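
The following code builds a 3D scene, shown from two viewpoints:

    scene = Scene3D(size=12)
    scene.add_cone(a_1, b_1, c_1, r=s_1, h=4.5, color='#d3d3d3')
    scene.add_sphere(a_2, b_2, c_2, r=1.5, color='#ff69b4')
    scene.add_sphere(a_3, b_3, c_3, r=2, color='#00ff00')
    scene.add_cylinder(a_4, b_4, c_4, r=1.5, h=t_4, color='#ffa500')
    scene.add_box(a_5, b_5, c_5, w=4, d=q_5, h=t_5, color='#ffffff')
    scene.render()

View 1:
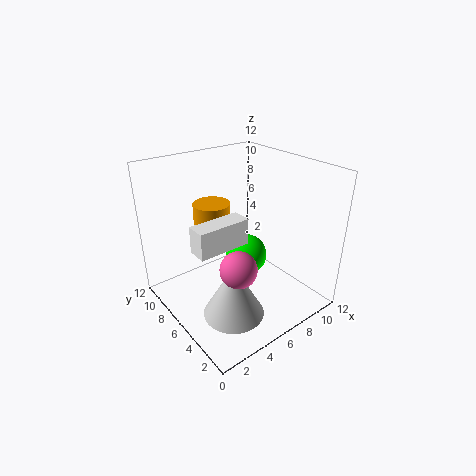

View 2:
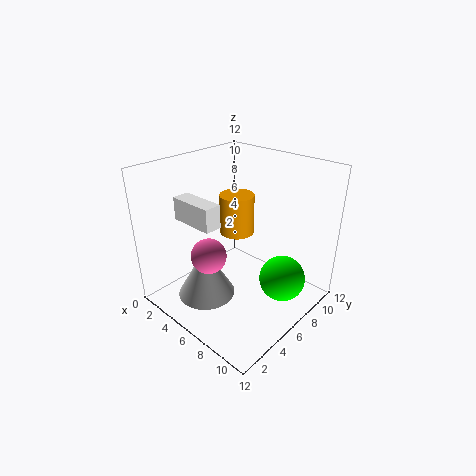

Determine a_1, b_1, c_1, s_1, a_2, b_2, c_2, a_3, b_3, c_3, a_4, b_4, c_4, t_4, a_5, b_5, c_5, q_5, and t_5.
a_1 = 4; b_1 = 4; c_1 = 0.5; s_1 = 2.5; a_2 = 4.5; b_2 = 4; c_2 = 4.5; a_3 = 9; b_3 = 8.5; c_3 = 2; a_4 = 4.5; b_4 = 7.5; c_4 = 5.5; t_4 = 3.5; a_5 = 1; b_5 = 3.5; c_5 = 7; q_5 = 1.5; t_5 = 2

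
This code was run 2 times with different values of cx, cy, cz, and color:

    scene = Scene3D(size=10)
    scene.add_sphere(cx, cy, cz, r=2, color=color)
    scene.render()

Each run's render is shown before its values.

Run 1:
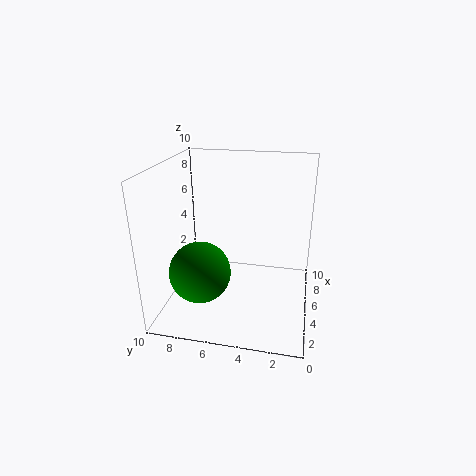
cx = 2.5, cy = 7, cz = 3.5, color = 'green'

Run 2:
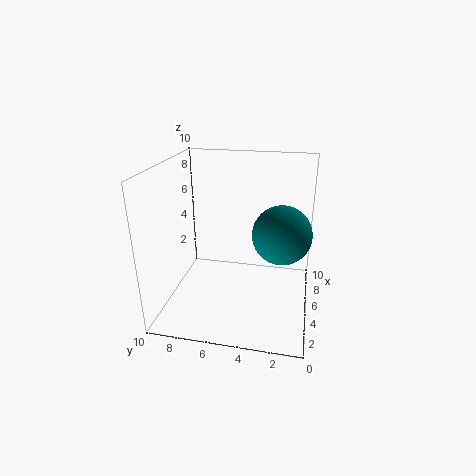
cx = 5, cy = 2, cz = 5.5, color = 'teal'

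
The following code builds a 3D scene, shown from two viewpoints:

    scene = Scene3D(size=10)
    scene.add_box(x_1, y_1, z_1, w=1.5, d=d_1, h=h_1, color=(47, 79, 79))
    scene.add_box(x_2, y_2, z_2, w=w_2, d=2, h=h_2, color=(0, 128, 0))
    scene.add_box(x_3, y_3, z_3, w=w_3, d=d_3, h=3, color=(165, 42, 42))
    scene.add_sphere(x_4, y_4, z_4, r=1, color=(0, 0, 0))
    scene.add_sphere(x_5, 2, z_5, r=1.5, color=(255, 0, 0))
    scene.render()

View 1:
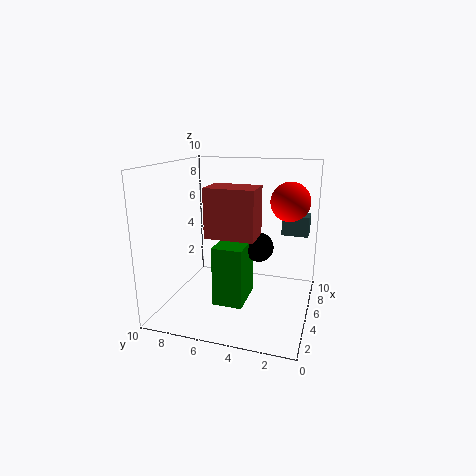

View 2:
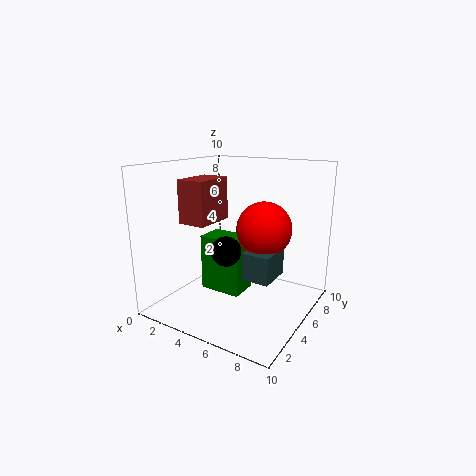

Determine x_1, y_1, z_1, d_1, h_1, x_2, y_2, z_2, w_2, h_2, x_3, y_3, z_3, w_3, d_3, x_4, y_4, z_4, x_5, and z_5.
x_1 = 8; y_1 = 0.5; z_1 = 4.5; d_1 = 2; h_1 = 1.5; x_2 = 2.5; y_2 = 4; z_2 = 1; w_2 = 3; h_2 = 4; x_3 = 1.5; y_3 = 3; z_3 = 6; w_3 = 2; d_3 = 3; x_4 = 5; y_4 = 3.5; z_4 = 4.5; x_5 = 8.5; z_5 = 7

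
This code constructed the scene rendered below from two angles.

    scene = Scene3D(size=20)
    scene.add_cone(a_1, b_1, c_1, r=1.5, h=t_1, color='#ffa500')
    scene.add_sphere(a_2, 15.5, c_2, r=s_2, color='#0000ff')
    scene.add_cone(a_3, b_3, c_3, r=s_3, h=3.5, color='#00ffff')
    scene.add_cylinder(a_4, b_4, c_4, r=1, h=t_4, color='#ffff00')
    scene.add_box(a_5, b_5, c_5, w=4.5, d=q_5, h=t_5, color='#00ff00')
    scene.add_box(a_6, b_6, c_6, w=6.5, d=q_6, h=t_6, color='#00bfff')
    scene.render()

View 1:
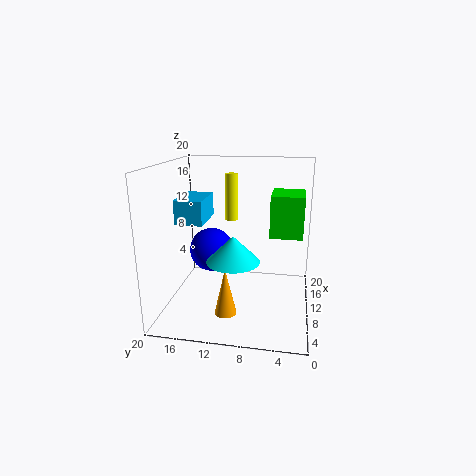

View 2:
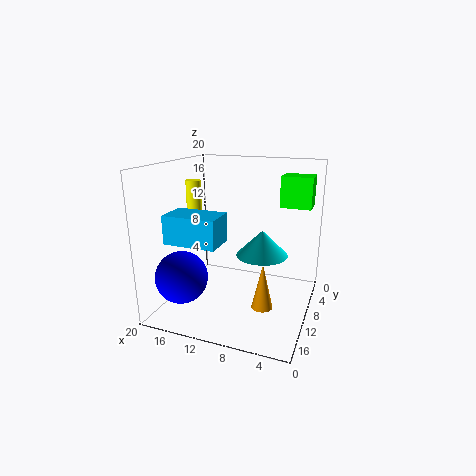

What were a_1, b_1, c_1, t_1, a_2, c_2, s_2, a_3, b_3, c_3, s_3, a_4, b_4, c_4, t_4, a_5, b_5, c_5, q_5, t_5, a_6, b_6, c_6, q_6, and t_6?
a_1 = 6
b_1 = 11
c_1 = 0.5
t_1 = 6.5
a_2 = 16
c_2 = 5.5
s_2 = 3.5
a_3 = 6.5
b_3 = 10
c_3 = 8
s_3 = 3.5
a_4 = 15.5
b_4 = 12
c_4 = 11
t_4 = 7
a_5 = 1
b_5 = 1.5
c_5 = 13.5
q_5 = 3.5
t_5 = 4.5
a_6 = 9.5
b_6 = 15
c_6 = 11.5
q_6 = 4
t_6 = 3.5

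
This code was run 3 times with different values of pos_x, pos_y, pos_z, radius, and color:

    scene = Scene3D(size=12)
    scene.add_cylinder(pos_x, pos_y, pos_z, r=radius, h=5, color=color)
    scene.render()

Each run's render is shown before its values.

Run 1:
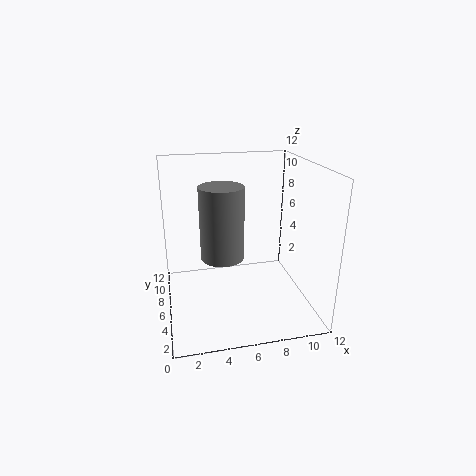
pos_x = 4
pos_y = 2
pos_z = 6.5
radius = 1.5
color = 'gray'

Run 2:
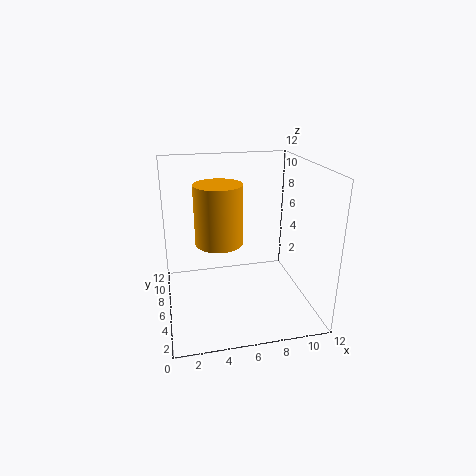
pos_x = 4.5
pos_y = 6.5
pos_z = 5.5
radius = 2
color = 'orange'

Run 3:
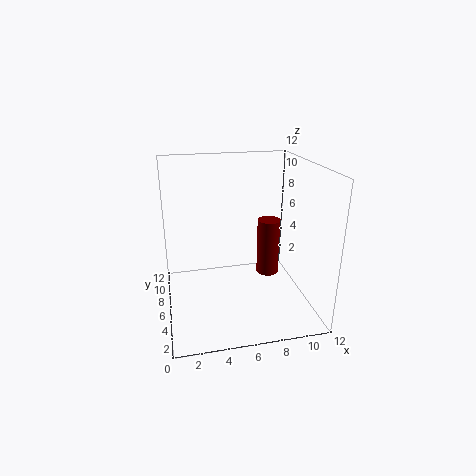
pos_x = 9
pos_y = 7
pos_z = 2
radius = 1
color = 'maroon'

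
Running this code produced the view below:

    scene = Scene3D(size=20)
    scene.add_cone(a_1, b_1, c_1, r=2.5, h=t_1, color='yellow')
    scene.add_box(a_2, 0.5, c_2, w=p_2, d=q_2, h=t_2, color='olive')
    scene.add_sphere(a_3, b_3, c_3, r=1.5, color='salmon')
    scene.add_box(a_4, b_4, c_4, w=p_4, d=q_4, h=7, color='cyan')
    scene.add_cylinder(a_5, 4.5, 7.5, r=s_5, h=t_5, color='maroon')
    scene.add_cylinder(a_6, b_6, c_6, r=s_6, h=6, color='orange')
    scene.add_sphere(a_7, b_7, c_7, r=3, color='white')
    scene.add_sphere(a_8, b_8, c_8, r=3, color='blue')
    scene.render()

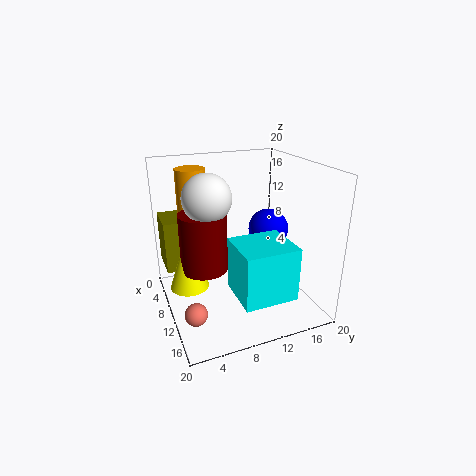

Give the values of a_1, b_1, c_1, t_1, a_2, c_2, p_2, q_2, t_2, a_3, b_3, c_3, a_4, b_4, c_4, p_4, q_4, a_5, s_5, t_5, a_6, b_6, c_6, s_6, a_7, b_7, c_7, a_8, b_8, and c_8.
a_1 = 11.5, b_1 = 2.5, c_1 = 5, t_1 = 7.5, a_2 = 1, c_2 = 4.5, p_2 = 5.5, q_2 = 3, t_2 = 7.5, a_3 = 14, b_3 = 2.5, c_3 = 2, a_4 = 12.5, b_4 = 7.5, c_4 = 4.5, p_4 = 6.5, q_4 = 7, a_5 = 12, s_5 = 3, t_5 = 7.5, a_6 = 7, b_6 = 4.5, c_6 = 13.5, s_6 = 2, a_7 = 12.5, b_7 = 5, c_7 = 17, a_8 = 7.5, b_8 = 16, c_8 = 9.5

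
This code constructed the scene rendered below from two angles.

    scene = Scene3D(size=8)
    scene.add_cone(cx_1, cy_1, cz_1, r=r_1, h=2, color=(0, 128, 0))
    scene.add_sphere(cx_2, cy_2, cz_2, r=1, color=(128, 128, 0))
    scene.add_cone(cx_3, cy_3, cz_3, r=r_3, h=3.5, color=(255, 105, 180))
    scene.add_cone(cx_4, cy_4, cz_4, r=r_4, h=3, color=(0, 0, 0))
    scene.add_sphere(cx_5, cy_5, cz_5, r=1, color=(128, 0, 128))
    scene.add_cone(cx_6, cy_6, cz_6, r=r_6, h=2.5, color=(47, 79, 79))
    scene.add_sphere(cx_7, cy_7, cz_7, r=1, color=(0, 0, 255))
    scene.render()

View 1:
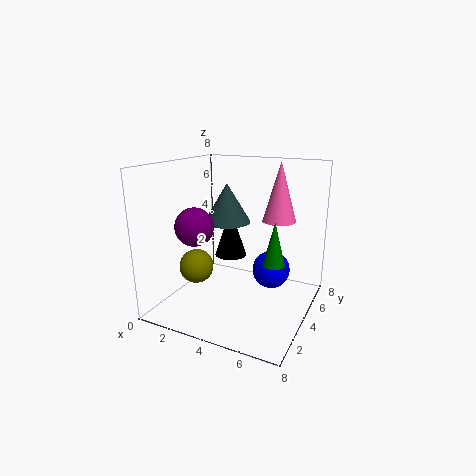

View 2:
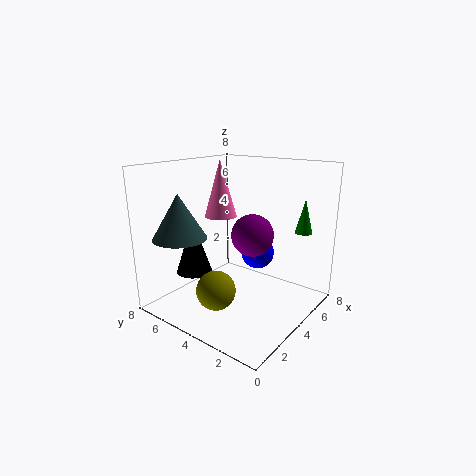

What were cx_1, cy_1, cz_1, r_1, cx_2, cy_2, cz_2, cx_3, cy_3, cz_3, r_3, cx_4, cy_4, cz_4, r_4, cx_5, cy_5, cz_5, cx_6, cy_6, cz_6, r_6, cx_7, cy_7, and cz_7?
cx_1 = 7, cy_1 = 1.5, cz_1 = 4, r_1 = 0.5, cx_2 = 1.5, cy_2 = 3.5, cz_2 = 2, cx_3 = 5.5, cy_3 = 6.5, cz_3 = 4.5, r_3 = 1, cx_4 = 2.5, cy_4 = 6, cz_4 = 2, r_4 = 1, cx_5 = 2.5, cy_5 = 2, cz_5 = 5, cx_6 = 2, cy_6 = 6.5, cz_6 = 4, r_6 = 1.5, cx_7 = 6, cy_7 = 4, cz_7 = 2.5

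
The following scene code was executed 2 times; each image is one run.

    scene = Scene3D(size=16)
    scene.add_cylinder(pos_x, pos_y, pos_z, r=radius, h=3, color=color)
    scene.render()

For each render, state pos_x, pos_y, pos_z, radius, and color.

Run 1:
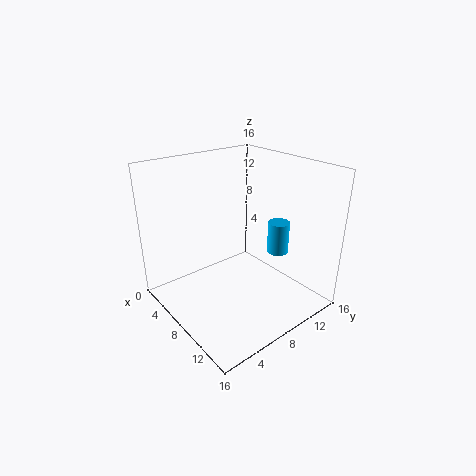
pos_x = 14, pos_y = 8, pos_z = 9, radius = 1, color = 'deepskyblue'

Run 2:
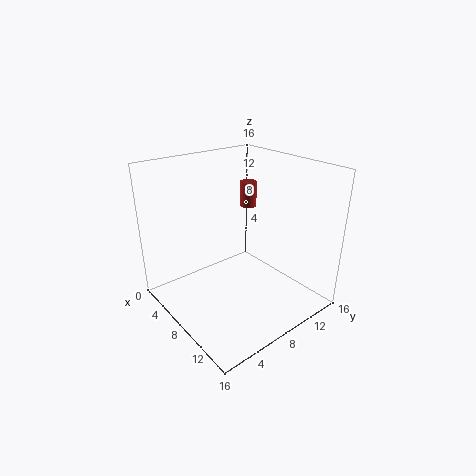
pos_x = 5, pos_y = 12, pos_z = 10, radius = 1, color = 'brown'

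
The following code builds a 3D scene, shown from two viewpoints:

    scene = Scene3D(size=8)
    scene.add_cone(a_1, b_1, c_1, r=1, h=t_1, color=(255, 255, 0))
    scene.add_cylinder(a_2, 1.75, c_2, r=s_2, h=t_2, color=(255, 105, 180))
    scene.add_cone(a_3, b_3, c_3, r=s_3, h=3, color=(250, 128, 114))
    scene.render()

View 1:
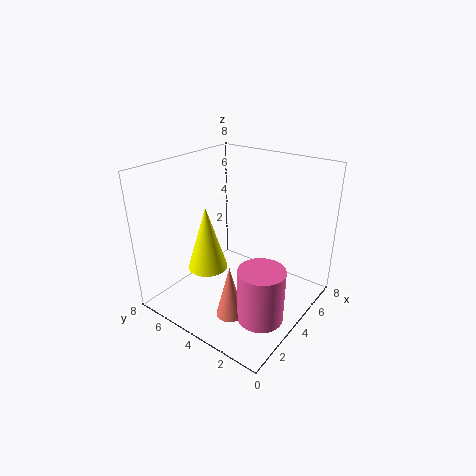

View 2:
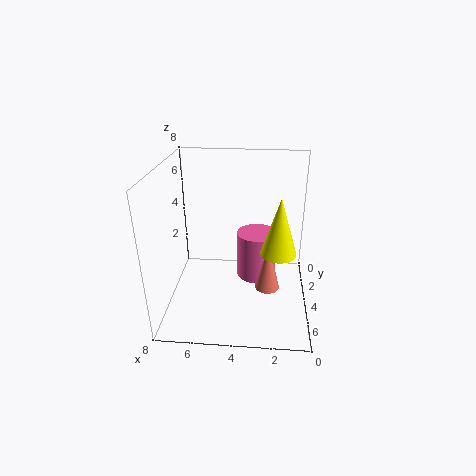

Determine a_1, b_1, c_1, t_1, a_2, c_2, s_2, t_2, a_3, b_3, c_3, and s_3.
a_1 = 1.75; b_1 = 4.25; c_1 = 3.25; t_1 = 3.25; a_2 = 3; c_2 = 0.25; s_2 = 1.25; t_2 = 3; a_3 = 2.25; b_3 = 3.25; c_3 = 0.25; s_3 = 0.75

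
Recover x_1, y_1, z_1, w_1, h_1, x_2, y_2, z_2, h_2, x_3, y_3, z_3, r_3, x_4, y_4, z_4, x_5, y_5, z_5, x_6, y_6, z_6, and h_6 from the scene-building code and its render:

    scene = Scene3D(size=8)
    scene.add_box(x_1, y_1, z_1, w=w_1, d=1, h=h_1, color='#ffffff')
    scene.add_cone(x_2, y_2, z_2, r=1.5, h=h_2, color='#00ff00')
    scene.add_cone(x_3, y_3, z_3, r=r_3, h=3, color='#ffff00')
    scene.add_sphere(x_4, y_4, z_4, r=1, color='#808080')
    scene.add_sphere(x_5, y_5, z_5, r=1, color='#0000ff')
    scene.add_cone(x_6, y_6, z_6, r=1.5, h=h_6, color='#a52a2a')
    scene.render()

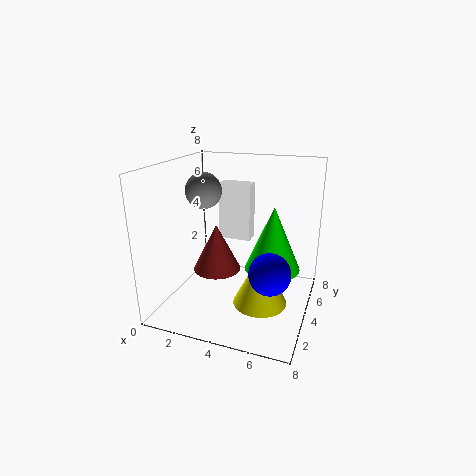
x_1 = 2
y_1 = 6
z_1 = 3
w_1 = 2
h_1 = 3.5
x_2 = 6
y_2 = 4
z_2 = 2.5
h_2 = 3.5
x_3 = 5.5
y_3 = 3.5
z_3 = 0.5
r_3 = 1.5
x_4 = 2
y_4 = 4
z_4 = 6.5
x_5 = 6.5
y_5 = 1.5
z_5 = 3.5
x_6 = 2
y_6 = 5.5
z_6 = 1
h_6 = 3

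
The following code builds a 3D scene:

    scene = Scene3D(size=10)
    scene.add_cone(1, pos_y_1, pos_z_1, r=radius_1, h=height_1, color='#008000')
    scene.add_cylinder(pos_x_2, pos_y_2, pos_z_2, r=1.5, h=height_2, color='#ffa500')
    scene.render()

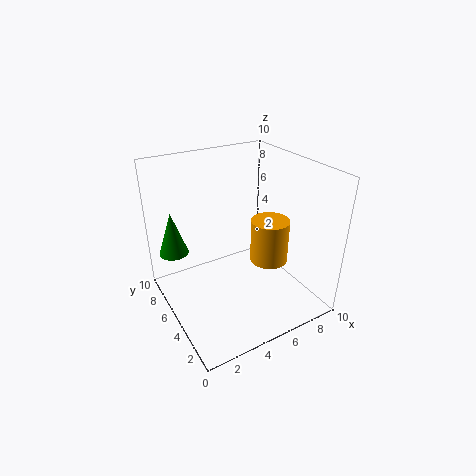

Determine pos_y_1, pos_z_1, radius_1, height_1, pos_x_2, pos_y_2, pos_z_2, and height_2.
pos_y_1 = 7; pos_z_1 = 4; radius_1 = 1; height_1 = 3; pos_x_2 = 8.5; pos_y_2 = 6; pos_z_2 = 1.5; height_2 = 3.5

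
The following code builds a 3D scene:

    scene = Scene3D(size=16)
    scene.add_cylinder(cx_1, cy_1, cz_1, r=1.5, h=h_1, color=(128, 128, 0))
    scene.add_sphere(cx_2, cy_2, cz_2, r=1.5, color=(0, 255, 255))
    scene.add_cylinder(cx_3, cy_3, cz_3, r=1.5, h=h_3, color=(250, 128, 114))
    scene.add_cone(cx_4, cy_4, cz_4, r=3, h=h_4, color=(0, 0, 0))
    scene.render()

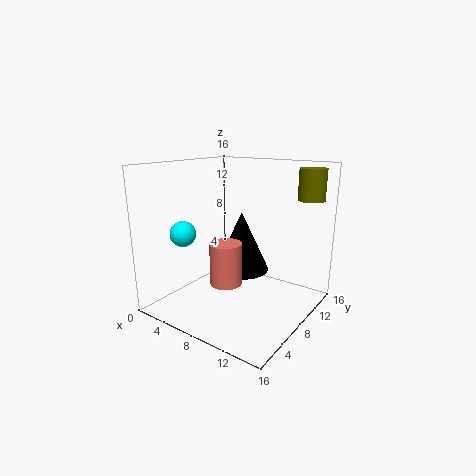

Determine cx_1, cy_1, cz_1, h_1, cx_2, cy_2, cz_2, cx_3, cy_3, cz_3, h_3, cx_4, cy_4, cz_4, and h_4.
cx_1 = 14
cy_1 = 13.5
cz_1 = 12
h_1 = 3.5
cx_2 = 2
cy_2 = 5.5
cz_2 = 8
cx_3 = 10.5
cy_3 = 2.5
cz_3 = 5.5
h_3 = 4
cx_4 = 8.5
cy_4 = 8
cz_4 = 4.5
h_4 = 6.5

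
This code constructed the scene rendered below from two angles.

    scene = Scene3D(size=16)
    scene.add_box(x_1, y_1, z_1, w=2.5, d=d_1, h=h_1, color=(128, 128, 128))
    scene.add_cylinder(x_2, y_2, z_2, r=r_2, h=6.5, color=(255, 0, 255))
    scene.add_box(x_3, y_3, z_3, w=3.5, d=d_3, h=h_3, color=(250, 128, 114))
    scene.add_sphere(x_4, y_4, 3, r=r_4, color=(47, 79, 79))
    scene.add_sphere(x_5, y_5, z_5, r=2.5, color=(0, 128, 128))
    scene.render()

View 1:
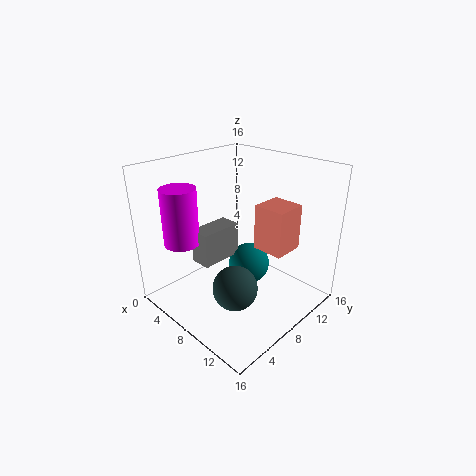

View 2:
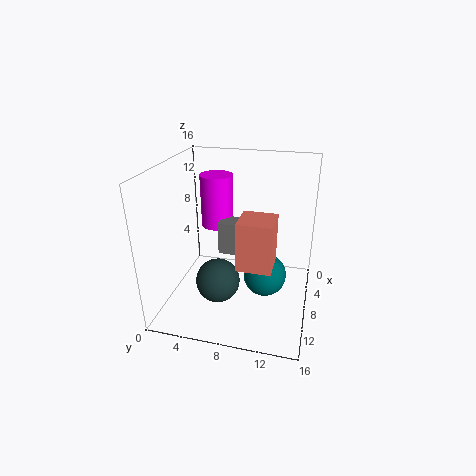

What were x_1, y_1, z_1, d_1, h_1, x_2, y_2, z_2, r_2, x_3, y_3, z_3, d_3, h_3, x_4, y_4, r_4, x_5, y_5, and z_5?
x_1 = 3.5
y_1 = 5
z_1 = 4.5
d_1 = 5
h_1 = 4
x_2 = 3
y_2 = 4
z_2 = 7
r_2 = 2
x_3 = 9.5
y_3 = 9
z_3 = 7
d_3 = 3.5
h_3 = 5
x_4 = 9.5
y_4 = 6
r_4 = 2.5
x_5 = 7
y_5 = 11
z_5 = 3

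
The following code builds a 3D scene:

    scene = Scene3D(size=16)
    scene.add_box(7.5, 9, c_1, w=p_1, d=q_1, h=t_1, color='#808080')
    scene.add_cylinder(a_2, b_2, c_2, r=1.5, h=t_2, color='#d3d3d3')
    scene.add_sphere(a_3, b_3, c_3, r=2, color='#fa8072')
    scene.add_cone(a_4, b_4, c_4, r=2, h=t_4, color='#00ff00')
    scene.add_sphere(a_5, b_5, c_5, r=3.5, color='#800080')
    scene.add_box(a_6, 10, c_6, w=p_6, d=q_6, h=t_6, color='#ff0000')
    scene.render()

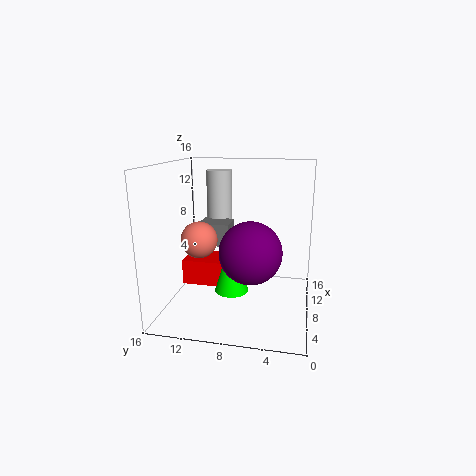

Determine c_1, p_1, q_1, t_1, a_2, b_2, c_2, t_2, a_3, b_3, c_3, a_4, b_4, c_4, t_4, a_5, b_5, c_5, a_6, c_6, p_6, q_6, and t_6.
c_1 = 7, p_1 = 3, q_1 = 3.5, t_1 = 2.5, a_2 = 11.5, b_2 = 11, c_2 = 7.5, t_2 = 7.5, a_3 = 6.5, b_3 = 12, c_3 = 8, a_4 = 9, b_4 = 9, c_4 = 1, t_4 = 7, a_5 = 7.5, b_5 = 6.5, c_5 = 6.5, a_6 = 8.5, c_6 = 1.5, p_6 = 4, q_6 = 5, t_6 = 3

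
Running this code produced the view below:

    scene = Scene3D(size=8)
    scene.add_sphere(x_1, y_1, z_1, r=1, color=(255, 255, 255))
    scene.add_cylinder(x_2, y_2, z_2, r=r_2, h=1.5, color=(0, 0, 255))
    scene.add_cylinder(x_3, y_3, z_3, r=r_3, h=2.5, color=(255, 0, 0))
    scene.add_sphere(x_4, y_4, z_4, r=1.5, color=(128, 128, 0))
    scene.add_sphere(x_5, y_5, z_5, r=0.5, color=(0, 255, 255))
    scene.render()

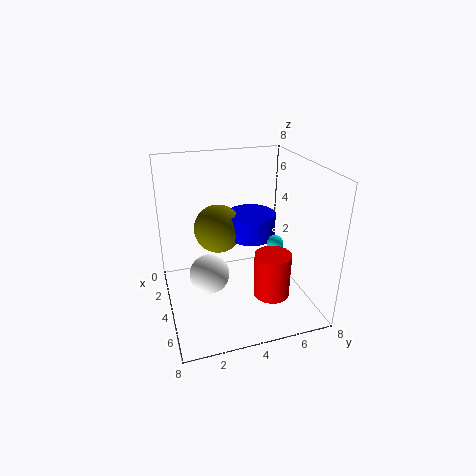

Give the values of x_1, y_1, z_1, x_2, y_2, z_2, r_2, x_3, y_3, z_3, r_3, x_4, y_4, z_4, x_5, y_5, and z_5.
x_1 = 5.5, y_1 = 2, z_1 = 3, x_2 = 2, y_2 = 5.5, z_2 = 3, r_2 = 1.5, x_3 = 5.5, y_3 = 5.5, z_3 = 1, r_3 = 1, x_4 = 1.5, y_4 = 3.5, z_4 = 3.5, x_5 = 3.5, y_5 = 6.5, z_5 = 3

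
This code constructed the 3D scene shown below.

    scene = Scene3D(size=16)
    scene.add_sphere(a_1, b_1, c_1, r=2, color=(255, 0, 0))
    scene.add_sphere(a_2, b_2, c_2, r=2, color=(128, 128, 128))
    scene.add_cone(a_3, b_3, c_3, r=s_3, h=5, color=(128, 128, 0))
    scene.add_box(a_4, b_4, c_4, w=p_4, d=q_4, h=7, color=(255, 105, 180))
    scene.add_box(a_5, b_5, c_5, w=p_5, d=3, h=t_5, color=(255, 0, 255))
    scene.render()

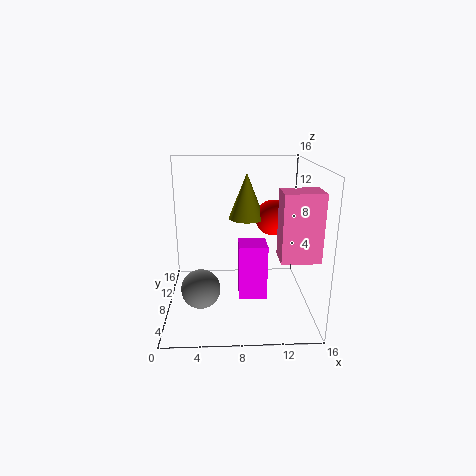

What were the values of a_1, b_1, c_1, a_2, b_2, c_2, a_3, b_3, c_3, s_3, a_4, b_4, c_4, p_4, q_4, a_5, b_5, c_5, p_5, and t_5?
a_1 = 12
b_1 = 9
c_1 = 10
a_2 = 4
b_2 = 4
c_2 = 4
a_3 = 9
b_3 = 9
c_3 = 10
s_3 = 2
a_4 = 12
b_4 = 3
c_4 = 7
p_4 = 4
q_4 = 3
a_5 = 8
b_5 = 5
c_5 = 2
p_5 = 3
t_5 = 6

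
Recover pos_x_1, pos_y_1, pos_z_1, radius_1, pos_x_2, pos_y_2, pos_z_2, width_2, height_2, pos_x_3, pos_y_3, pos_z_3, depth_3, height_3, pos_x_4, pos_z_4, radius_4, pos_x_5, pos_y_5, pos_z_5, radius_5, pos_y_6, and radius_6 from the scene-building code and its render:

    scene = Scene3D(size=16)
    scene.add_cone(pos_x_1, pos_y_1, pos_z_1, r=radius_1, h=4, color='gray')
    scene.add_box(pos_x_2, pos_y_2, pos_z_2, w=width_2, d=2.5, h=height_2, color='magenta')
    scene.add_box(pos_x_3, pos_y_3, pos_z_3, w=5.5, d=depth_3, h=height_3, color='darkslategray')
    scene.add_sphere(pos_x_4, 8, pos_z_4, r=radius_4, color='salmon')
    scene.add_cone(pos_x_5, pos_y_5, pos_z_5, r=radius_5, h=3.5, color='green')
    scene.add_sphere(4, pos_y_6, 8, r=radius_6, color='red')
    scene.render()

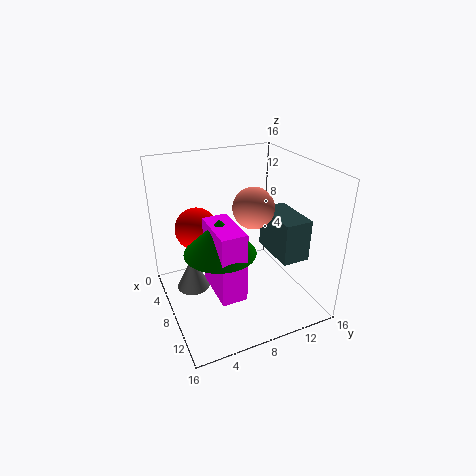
pos_x_1 = 4.5
pos_y_1 = 3.5
pos_z_1 = 0.5
radius_1 = 2
pos_x_2 = 9.5
pos_y_2 = 3.5
pos_z_2 = 5
width_2 = 5
height_2 = 7
pos_x_3 = 7.5
pos_y_3 = 11
pos_z_3 = 6.5
depth_3 = 3
height_3 = 4.5
pos_x_4 = 11.5
pos_z_4 = 13
radius_4 = 2
pos_x_5 = 11.5
pos_y_5 = 4.5
pos_z_5 = 9
radius_5 = 3.5
pos_y_6 = 4.5
radius_6 = 2.5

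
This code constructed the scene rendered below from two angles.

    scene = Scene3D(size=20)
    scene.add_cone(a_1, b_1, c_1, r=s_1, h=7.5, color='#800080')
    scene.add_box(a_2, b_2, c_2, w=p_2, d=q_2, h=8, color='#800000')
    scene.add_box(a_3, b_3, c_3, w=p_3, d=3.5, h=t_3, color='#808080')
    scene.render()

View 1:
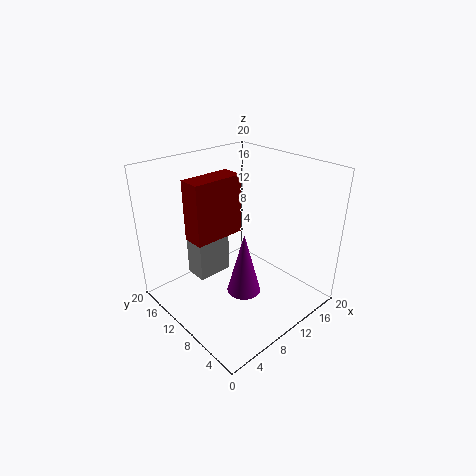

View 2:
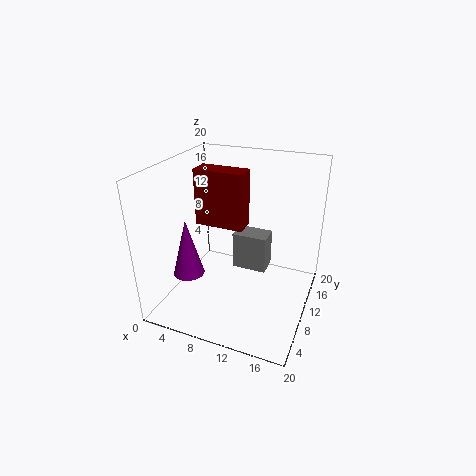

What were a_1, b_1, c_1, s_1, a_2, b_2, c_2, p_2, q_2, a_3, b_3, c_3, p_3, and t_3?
a_1 = 5.5
b_1 = 4
c_1 = 7
s_1 = 2
a_2 = 3.5
b_2 = 10
c_2 = 11
p_2 = 7
q_2 = 3
a_3 = 7
b_3 = 15
c_3 = 1.5
p_3 = 5.5
t_3 = 6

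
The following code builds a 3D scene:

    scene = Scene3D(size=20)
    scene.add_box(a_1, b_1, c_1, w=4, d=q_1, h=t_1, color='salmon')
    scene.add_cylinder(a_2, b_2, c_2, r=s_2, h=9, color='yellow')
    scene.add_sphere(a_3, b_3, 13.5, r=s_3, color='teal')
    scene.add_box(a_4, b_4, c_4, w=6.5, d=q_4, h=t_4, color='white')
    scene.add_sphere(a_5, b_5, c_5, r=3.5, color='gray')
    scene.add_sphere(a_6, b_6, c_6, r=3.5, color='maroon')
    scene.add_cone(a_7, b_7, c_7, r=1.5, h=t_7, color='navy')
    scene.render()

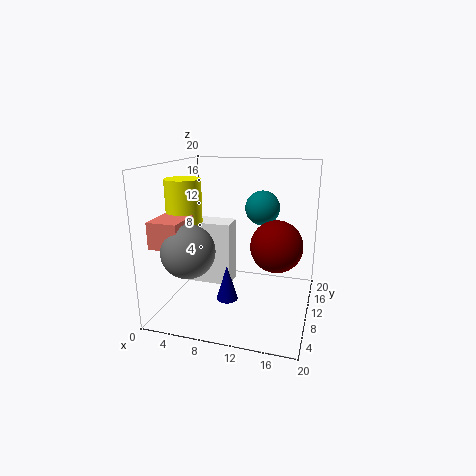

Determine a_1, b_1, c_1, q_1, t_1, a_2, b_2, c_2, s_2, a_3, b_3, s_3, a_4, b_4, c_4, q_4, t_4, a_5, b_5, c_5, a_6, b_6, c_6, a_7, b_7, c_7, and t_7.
a_1 = 0.5, b_1 = 2.5, c_1 = 10, q_1 = 6, t_1 = 3.5, a_2 = 2.5, b_2 = 9, c_2 = 9, s_2 = 2.5, a_3 = 12.5, b_3 = 14, s_3 = 2.5, a_4 = 2.5, b_4 = 9, c_4 = 3, q_4 = 3.5, t_4 = 9, a_5 = 5, b_5 = 4.5, c_5 = 9.5, a_6 = 15.5, b_6 = 9.5, c_6 = 9.5, a_7 = 9, b_7 = 8, c_7 = 1.5, t_7 = 5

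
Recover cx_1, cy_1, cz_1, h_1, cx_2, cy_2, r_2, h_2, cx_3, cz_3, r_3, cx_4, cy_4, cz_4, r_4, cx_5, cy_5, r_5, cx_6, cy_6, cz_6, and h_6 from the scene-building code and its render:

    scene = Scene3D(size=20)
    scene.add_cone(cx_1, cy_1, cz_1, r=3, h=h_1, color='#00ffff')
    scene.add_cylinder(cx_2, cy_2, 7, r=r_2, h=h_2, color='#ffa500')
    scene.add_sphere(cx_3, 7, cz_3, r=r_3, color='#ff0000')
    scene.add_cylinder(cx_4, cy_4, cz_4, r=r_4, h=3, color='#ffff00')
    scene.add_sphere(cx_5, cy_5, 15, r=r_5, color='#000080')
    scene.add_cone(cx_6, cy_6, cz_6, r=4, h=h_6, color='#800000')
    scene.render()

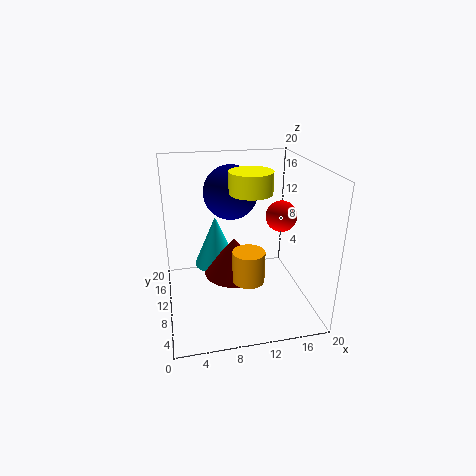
cx_1 = 7; cy_1 = 11; cz_1 = 6; h_1 = 7; cx_2 = 10; cy_2 = 4; r_2 = 2; h_2 = 4; cx_3 = 15; cz_3 = 14; r_3 = 2; cx_4 = 12; cy_4 = 11; cz_4 = 16; r_4 = 3; cx_5 = 10; cy_5 = 15; r_5 = 4; cx_6 = 9; cy_6 = 8; cz_6 = 6; h_6 = 5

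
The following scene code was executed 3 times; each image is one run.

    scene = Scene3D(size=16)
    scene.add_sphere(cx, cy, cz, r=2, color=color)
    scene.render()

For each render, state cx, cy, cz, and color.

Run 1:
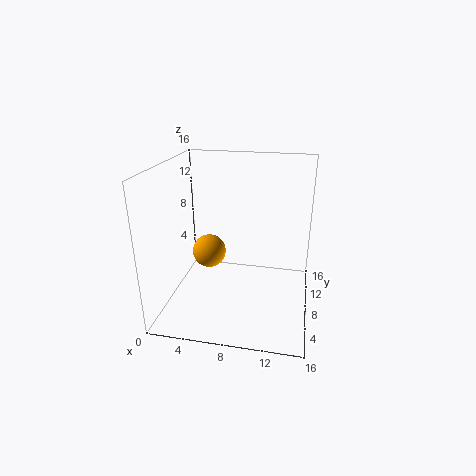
cx = 4; cy = 10; cz = 5; color = 'orange'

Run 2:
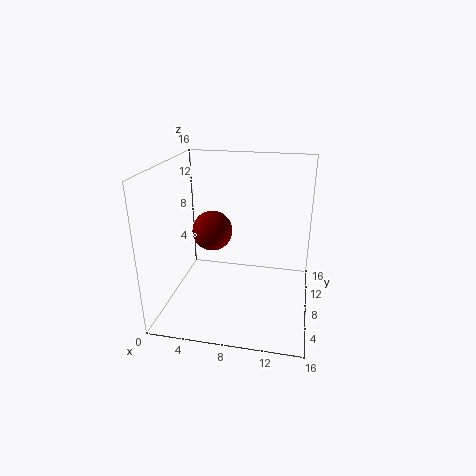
cx = 6; cy = 5; cz = 10; color = 'maroon'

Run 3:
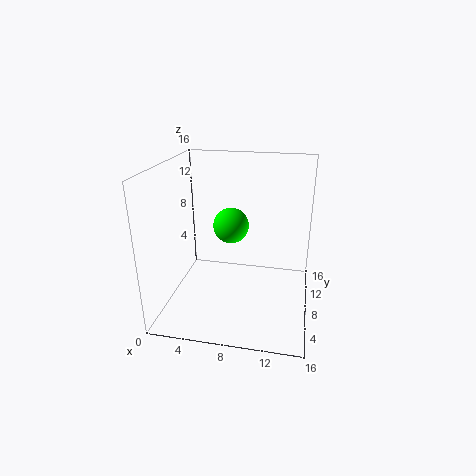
cx = 7; cy = 9; cz = 9; color = 'lime'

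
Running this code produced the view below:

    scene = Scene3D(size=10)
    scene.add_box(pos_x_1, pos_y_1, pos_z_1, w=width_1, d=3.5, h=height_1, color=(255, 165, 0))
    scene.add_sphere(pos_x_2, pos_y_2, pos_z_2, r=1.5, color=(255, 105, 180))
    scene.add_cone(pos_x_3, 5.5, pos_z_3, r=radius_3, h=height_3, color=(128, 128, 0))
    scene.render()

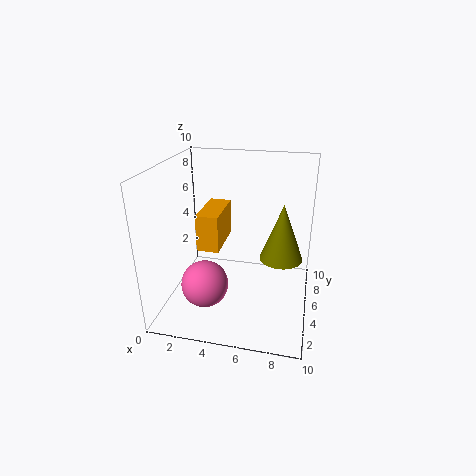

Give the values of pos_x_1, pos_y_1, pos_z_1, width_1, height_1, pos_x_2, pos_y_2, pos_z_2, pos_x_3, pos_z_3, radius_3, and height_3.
pos_x_1 = 2.5
pos_y_1 = 3.5
pos_z_1 = 4.5
width_1 = 1.5
height_1 = 2.5
pos_x_2 = 3.5
pos_y_2 = 2
pos_z_2 = 3
pos_x_3 = 8
pos_z_3 = 3.5
radius_3 = 1.5
height_3 = 4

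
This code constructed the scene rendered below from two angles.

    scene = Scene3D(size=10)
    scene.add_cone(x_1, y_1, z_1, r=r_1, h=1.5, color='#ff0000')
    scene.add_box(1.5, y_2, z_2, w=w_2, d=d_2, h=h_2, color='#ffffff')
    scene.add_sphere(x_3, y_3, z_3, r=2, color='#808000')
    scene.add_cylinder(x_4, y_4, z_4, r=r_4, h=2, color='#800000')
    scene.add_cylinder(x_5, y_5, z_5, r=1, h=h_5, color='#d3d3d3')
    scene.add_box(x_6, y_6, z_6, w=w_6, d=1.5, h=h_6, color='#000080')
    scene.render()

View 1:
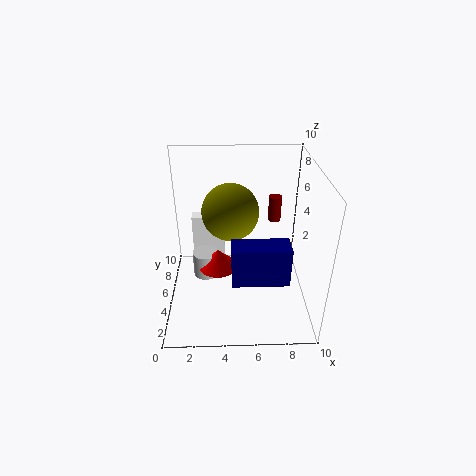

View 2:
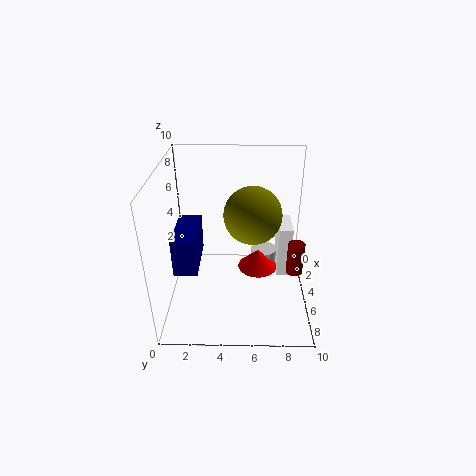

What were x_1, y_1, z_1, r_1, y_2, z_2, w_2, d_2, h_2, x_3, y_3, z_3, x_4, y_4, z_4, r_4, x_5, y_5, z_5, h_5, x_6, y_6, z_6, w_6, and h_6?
x_1 = 3.5, y_1 = 6.5, z_1 = 1.5, r_1 = 1.5, y_2 = 8, z_2 = 1, w_2 = 2.5, d_2 = 1, h_2 = 4, x_3 = 4.5, y_3 = 6, z_3 = 6.5, x_4 = 8, y_4 = 8.5, z_4 = 4.5, r_4 = 0.5, x_5 = 2.5, y_5 = 7, z_5 = 0.5, h_5 = 2, x_6 = 4.5, y_6 = 1, z_6 = 4, w_6 = 3.5, h_6 = 2.5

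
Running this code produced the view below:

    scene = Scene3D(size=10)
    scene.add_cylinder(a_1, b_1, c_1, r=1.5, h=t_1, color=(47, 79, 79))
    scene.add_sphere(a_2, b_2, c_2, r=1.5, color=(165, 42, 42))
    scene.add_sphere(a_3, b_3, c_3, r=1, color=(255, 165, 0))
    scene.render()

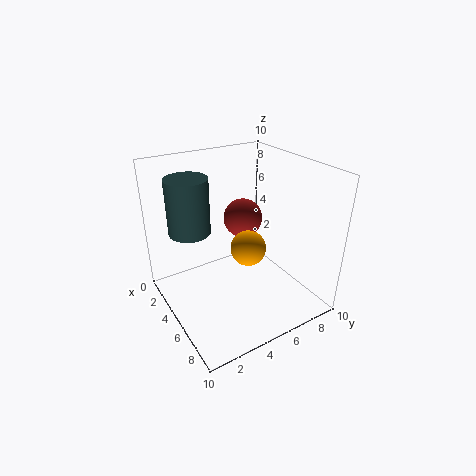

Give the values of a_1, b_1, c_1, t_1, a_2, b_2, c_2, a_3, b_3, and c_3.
a_1 = 2.5; b_1 = 2.5; c_1 = 5; t_1 = 4; a_2 = 2.5; b_2 = 7; c_2 = 5; a_3 = 8.5; b_3 = 3.5; c_3 = 6.5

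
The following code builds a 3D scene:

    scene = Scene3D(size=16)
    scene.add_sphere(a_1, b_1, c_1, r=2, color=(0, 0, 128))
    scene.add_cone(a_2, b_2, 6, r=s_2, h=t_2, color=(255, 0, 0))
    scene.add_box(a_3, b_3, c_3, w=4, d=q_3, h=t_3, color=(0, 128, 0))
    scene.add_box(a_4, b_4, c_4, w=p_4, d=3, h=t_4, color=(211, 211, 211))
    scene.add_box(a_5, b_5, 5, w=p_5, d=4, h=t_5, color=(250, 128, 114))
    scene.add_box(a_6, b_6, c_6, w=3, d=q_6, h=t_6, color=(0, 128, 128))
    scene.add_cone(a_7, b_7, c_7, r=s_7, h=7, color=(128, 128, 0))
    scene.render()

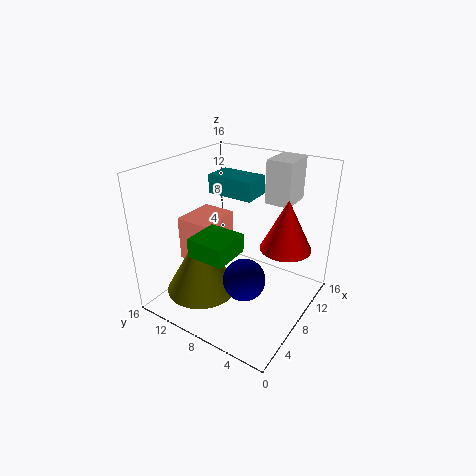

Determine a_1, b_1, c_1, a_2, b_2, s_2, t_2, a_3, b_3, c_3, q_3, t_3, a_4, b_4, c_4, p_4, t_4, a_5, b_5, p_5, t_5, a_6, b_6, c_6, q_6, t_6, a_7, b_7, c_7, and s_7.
a_1 = 3, b_1 = 4, c_1 = 7, a_2 = 12, b_2 = 4, s_2 = 3, t_2 = 6, a_3 = 2, b_3 = 6, c_3 = 8, q_3 = 4, t_3 = 2, a_4 = 12, b_4 = 4, c_4 = 11, p_4 = 4, t_4 = 5, a_5 = 5, b_5 = 10, p_5 = 5, t_5 = 5, a_6 = 7, b_6 = 6, c_6 = 13, q_6 = 5, t_6 = 2, a_7 = 5, b_7 = 11, c_7 = 2, s_7 = 4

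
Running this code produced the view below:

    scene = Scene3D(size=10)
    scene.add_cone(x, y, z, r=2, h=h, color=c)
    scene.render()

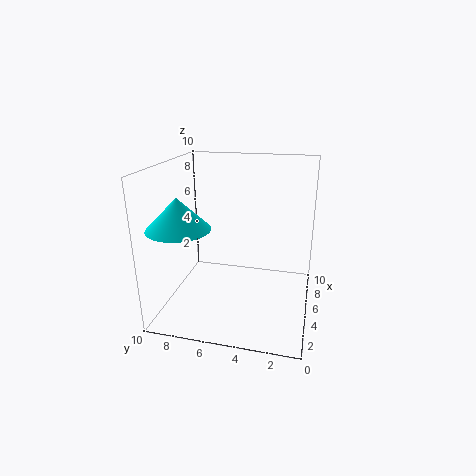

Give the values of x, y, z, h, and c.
x = 2
y = 8
z = 6.5
h = 2
c = 'cyan'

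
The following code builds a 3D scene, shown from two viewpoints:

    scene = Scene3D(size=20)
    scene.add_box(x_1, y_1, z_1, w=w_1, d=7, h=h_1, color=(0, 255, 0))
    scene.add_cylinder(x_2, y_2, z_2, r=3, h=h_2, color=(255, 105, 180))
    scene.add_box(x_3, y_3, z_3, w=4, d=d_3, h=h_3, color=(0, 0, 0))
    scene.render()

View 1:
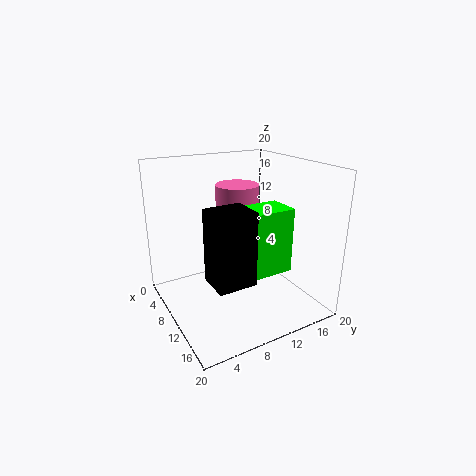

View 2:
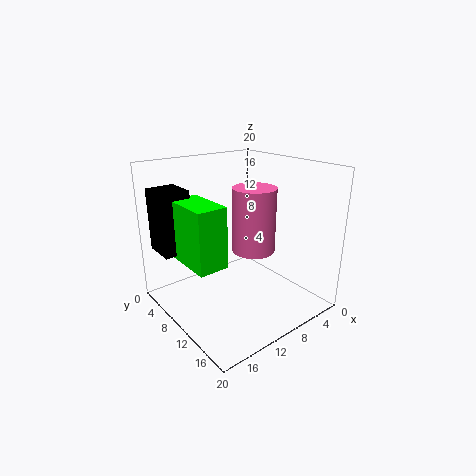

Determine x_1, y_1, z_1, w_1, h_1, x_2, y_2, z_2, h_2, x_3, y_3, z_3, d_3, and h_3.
x_1 = 14, y_1 = 6, z_1 = 8, w_1 = 4, h_1 = 8, x_2 = 8, y_2 = 11, z_2 = 8, h_2 = 9, x_3 = 15.5, y_3 = 2.5, z_3 = 8.5, d_3 = 4.5, h_3 = 8.5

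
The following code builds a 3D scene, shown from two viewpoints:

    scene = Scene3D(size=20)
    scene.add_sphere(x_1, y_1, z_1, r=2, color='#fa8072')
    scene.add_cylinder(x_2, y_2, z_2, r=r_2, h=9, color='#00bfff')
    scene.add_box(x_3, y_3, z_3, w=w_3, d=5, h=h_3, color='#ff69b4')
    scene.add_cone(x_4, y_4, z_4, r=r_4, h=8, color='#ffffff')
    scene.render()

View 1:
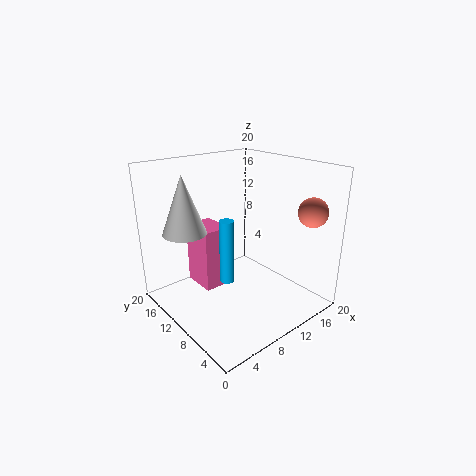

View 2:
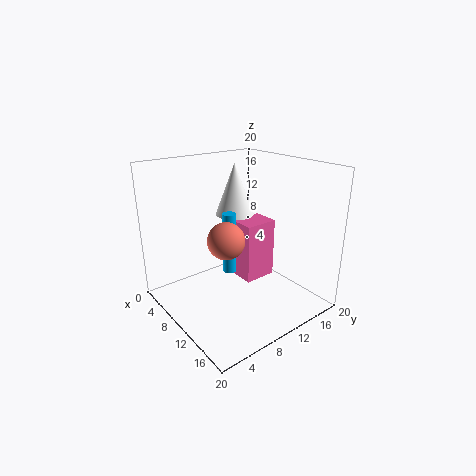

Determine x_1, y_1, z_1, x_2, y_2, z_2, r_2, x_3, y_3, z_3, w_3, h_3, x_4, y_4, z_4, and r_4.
x_1 = 17; y_1 = 3; z_1 = 14; x_2 = 8; y_2 = 10; z_2 = 4; r_2 = 1; x_3 = 6; y_3 = 12; z_3 = 2; w_3 = 4; h_3 = 9; x_4 = 4; y_4 = 14; z_4 = 11; r_4 = 3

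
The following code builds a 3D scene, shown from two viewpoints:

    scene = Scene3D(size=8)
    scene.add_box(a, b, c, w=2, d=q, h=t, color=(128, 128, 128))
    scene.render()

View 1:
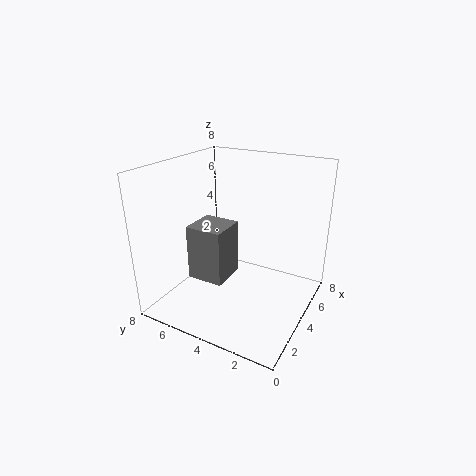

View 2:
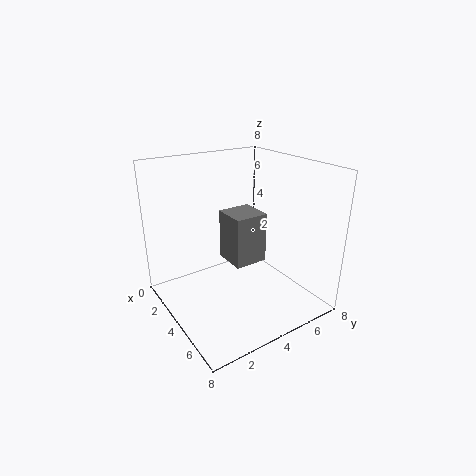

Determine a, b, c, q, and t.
a = 2
b = 4
c = 2
q = 2
t = 3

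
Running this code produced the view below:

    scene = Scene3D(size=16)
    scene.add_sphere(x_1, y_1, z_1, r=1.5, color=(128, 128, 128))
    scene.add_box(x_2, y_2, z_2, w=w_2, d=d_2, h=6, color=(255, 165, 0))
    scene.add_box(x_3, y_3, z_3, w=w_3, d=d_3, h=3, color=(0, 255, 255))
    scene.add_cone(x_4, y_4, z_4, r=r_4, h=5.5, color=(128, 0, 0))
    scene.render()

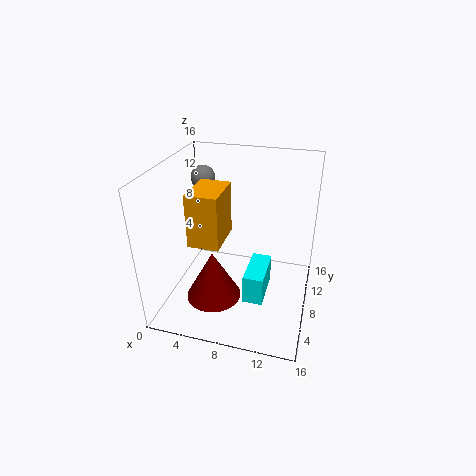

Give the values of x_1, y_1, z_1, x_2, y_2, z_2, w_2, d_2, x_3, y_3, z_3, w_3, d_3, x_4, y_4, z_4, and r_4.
x_1 = 2, y_1 = 13.5, z_1 = 12.5, x_2 = 3, y_2 = 5.5, z_2 = 7.5, w_2 = 3.5, d_2 = 5, x_3 = 10, y_3 = 2.5, z_3 = 4, w_3 = 2, d_3 = 4.5, x_4 = 6, y_4 = 5, z_4 = 2, r_4 = 3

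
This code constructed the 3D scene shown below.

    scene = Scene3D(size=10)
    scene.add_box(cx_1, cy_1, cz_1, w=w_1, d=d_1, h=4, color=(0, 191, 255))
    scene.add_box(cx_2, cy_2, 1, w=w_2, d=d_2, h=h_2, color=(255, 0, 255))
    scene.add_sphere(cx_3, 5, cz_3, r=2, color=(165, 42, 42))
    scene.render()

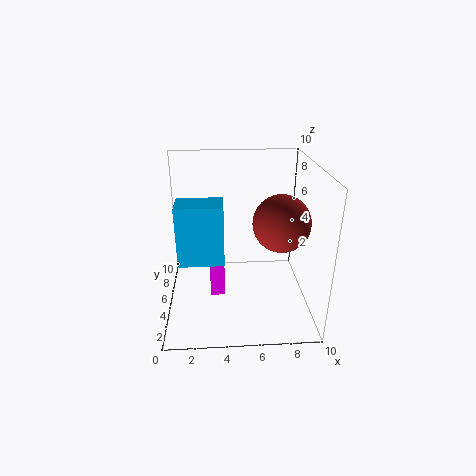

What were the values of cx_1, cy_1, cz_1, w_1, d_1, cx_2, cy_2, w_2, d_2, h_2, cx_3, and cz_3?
cx_1 = 1; cy_1 = 3; cz_1 = 4; w_1 = 3; d_1 = 2; cx_2 = 3; cy_2 = 4; w_2 = 1; d_2 = 2; h_2 = 3; cx_3 = 8; cz_3 = 6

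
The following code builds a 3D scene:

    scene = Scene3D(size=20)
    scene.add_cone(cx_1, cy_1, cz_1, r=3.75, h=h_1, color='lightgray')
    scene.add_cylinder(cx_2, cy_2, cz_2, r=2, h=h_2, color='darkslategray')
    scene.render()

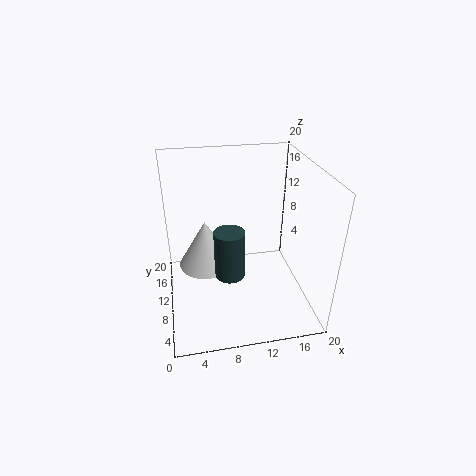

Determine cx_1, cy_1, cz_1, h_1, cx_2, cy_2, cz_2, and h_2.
cx_1 = 5.5
cy_1 = 10
cz_1 = 6.5
h_1 = 6.5
cx_2 = 8.25
cy_2 = 6.75
cz_2 = 6.5
h_2 = 6.5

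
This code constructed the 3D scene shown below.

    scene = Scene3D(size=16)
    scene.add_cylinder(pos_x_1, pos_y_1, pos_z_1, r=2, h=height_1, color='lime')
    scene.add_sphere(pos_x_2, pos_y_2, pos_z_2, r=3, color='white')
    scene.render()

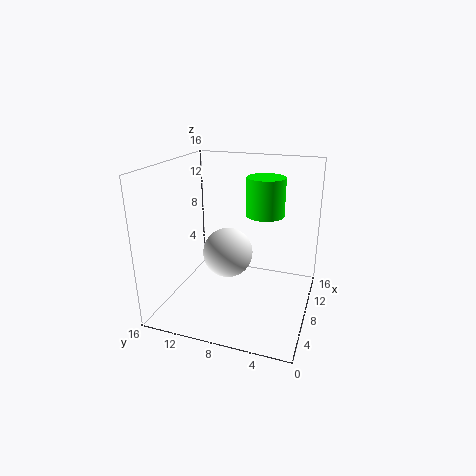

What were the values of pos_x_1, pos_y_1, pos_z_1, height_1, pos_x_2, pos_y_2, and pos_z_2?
pos_x_1 = 8
pos_y_1 = 5
pos_z_1 = 11
height_1 = 4
pos_x_2 = 10
pos_y_2 = 10
pos_z_2 = 5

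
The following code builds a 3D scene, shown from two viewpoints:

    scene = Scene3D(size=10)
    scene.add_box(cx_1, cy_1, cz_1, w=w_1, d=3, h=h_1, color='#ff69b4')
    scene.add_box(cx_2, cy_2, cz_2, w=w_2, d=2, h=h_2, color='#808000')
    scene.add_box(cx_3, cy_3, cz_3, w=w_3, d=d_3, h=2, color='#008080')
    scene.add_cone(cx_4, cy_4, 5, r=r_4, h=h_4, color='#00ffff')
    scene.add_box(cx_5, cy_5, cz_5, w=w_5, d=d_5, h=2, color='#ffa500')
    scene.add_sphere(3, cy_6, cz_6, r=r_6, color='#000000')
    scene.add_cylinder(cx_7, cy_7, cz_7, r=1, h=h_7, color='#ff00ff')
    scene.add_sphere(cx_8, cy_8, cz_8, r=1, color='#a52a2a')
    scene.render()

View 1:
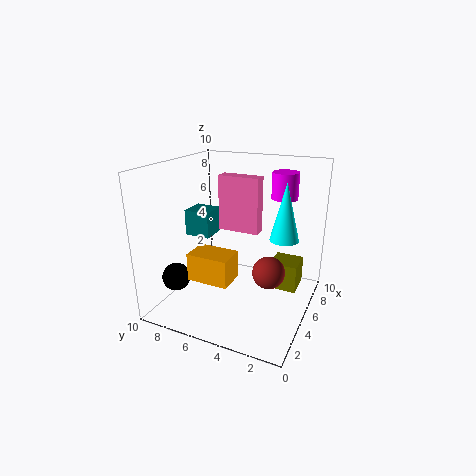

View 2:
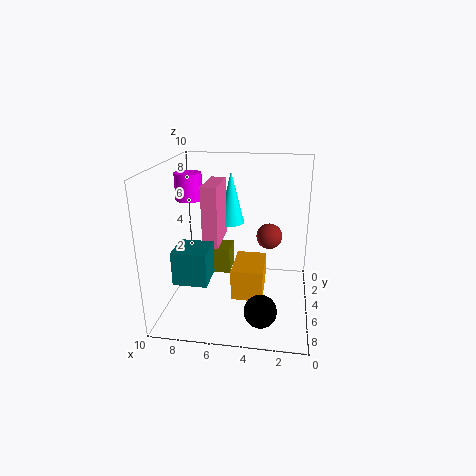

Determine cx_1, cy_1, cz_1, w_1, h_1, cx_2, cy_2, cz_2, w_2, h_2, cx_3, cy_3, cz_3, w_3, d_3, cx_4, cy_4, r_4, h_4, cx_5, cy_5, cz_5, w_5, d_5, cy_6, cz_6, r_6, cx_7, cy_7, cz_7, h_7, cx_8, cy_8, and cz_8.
cx_1 = 6, cy_1 = 4, cz_1 = 5, w_1 = 1, h_1 = 4, cx_2 = 6, cy_2 = 1, cz_2 = 1, w_2 = 2, h_2 = 2, cx_3 = 6, cy_3 = 8, cz_3 = 4, w_3 = 2, d_3 = 2, cx_4 = 6, cy_4 = 2, r_4 = 1, h_4 = 4, cx_5 = 3, cy_5 = 5, cz_5 = 2, w_5 = 2, d_5 = 3, cy_6 = 9, cz_6 = 2, r_6 = 1, cx_7 = 9, cy_7 = 3, cz_7 = 7, h_7 = 2, cx_8 = 3, cy_8 = 2, cz_8 = 4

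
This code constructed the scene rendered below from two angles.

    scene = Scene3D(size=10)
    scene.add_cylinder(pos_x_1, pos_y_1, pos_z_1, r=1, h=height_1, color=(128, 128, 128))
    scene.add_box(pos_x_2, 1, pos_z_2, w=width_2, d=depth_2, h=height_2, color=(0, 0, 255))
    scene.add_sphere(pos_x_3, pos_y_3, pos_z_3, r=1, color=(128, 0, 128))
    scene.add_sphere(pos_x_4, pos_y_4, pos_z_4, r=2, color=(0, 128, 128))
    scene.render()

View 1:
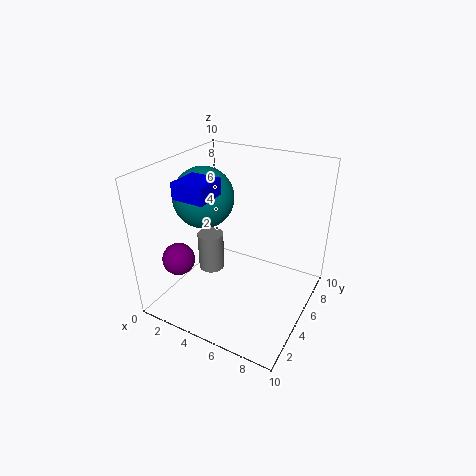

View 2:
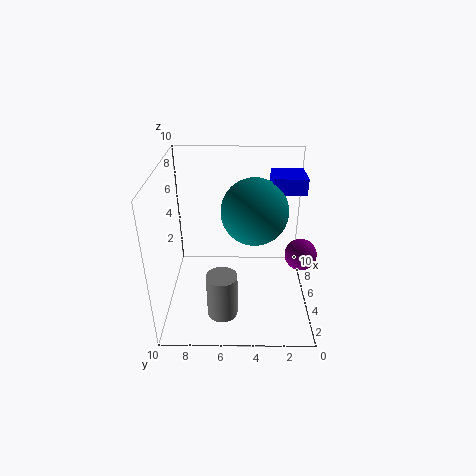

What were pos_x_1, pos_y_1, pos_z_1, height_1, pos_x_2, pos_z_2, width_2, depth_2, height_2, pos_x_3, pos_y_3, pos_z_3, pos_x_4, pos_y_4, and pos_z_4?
pos_x_1 = 2; pos_y_1 = 6; pos_z_1 = 1; height_1 = 3; pos_x_2 = 3; pos_z_2 = 9; width_2 = 2; depth_2 = 2; height_2 = 1; pos_x_3 = 3; pos_y_3 = 1; pos_z_3 = 5; pos_x_4 = 3; pos_y_4 = 4; pos_z_4 = 8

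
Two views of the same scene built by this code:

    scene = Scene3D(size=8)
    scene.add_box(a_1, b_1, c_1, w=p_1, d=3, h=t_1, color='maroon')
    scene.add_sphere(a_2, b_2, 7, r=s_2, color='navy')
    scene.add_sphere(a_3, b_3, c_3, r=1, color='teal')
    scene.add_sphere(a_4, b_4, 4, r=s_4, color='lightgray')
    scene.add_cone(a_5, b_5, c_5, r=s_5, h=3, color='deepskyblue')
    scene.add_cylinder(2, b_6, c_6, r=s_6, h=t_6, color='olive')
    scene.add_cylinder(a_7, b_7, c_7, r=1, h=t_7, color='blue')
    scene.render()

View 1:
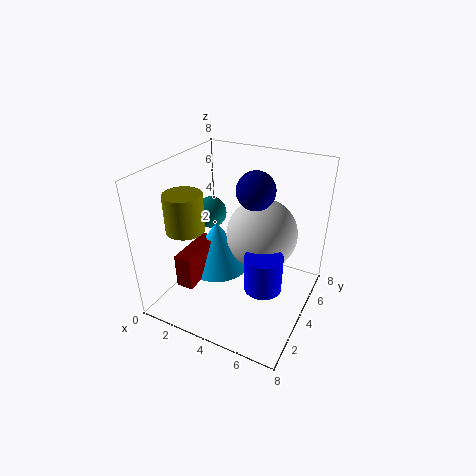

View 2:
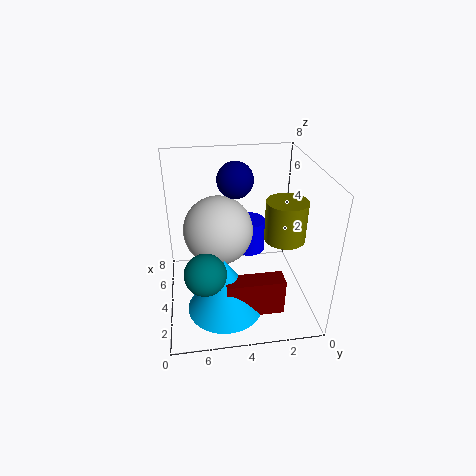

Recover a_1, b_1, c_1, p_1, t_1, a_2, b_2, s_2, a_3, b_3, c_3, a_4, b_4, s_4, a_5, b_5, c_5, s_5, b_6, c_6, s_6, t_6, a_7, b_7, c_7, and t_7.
a_1 = 1, b_1 = 2, c_1 = 1, p_1 = 1, t_1 = 2, a_2 = 5, b_2 = 4, s_2 = 1, a_3 = 1, b_3 = 6, c_3 = 4, a_4 = 5, b_4 = 5, s_4 = 2, a_5 = 2, b_5 = 5, c_5 = 1, s_5 = 2, b_6 = 2, c_6 = 5, s_6 = 1, t_6 = 2, a_7 = 6, b_7 = 3, c_7 = 2, t_7 = 2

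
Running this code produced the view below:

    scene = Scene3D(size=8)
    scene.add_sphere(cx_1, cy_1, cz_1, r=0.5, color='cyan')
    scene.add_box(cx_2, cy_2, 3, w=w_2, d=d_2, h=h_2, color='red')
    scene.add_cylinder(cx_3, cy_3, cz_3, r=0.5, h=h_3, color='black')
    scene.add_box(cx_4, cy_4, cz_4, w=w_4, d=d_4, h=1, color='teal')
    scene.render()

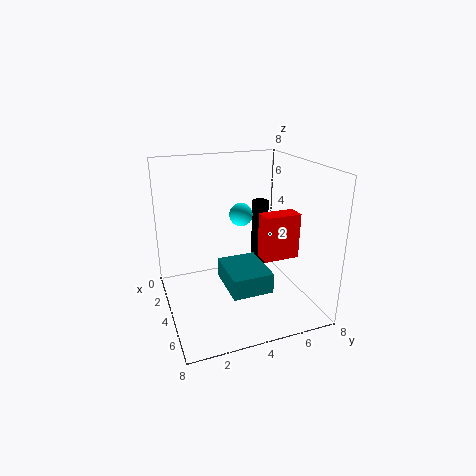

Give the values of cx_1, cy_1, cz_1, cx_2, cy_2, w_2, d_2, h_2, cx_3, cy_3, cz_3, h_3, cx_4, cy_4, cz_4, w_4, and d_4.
cx_1 = 7
cy_1 = 3
cz_1 = 6.5
cx_2 = 4.5
cy_2 = 5
w_2 = 1
d_2 = 2
h_2 = 2.5
cx_3 = 2.5
cy_3 = 6
cz_3 = 1.5
h_3 = 4
cx_4 = 5
cy_4 = 2.5
cz_4 = 2.5
w_4 = 2.5
d_4 = 2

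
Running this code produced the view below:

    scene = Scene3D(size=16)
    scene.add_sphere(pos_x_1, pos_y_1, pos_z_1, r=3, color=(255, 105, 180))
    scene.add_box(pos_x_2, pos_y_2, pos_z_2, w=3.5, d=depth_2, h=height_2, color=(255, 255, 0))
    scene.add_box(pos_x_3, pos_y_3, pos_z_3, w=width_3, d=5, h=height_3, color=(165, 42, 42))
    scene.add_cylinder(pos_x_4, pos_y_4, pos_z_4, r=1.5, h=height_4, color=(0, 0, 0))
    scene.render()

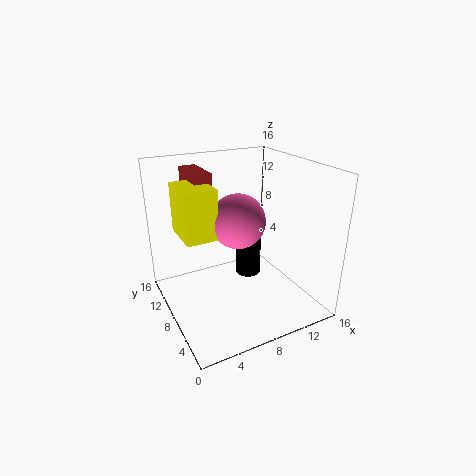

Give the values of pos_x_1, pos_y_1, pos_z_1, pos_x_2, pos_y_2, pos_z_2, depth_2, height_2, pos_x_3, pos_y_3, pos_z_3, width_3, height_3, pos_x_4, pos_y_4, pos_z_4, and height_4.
pos_x_1 = 8; pos_y_1 = 8; pos_z_1 = 10; pos_x_2 = 2; pos_y_2 = 7.5; pos_z_2 = 8.5; depth_2 = 5; height_2 = 5.5; pos_x_3 = 4; pos_y_3 = 10; pos_z_3 = 11.5; width_3 = 2; height_3 = 3.5; pos_x_4 = 10.5; pos_y_4 = 10; pos_z_4 = 2; height_4 = 4.5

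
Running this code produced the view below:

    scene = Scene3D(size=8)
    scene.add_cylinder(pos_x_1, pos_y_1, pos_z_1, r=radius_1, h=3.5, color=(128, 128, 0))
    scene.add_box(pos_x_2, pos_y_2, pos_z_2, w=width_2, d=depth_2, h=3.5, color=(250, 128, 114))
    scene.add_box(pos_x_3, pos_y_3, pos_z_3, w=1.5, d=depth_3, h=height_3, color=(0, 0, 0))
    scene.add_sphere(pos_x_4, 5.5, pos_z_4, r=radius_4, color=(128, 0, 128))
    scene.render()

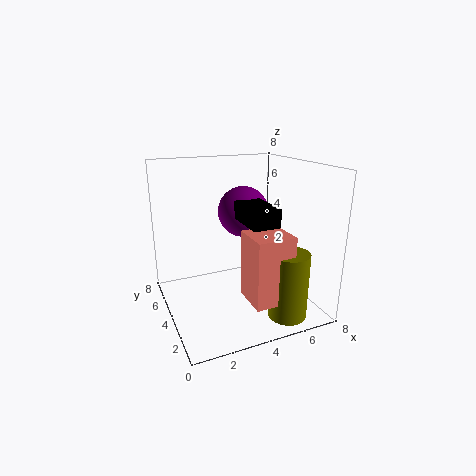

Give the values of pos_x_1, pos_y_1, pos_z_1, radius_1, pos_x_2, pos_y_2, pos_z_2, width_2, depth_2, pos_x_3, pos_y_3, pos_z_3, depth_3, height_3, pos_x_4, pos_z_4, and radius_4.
pos_x_1 = 5.5, pos_y_1 = 1, pos_z_1 = 0.5, radius_1 = 1, pos_x_2 = 3.5, pos_y_2 = 0.5, pos_z_2 = 1.5, width_2 = 2, depth_2 = 2, pos_x_3 = 4, pos_y_3 = 2, pos_z_3 = 5, depth_3 = 2.5, height_3 = 1, pos_x_4 = 5, pos_z_4 = 5, radius_4 = 1.5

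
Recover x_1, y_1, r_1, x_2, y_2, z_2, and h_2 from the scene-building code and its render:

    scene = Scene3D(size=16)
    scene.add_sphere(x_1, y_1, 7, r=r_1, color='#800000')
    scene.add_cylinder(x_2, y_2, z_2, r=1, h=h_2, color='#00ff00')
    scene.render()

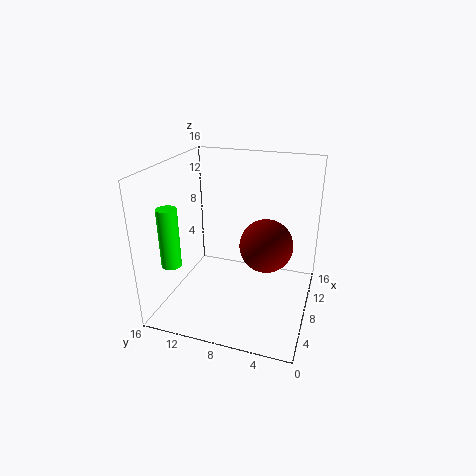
x_1 = 9, y_1 = 5, r_1 = 3, x_2 = 2, y_2 = 13, z_2 = 7, h_2 = 6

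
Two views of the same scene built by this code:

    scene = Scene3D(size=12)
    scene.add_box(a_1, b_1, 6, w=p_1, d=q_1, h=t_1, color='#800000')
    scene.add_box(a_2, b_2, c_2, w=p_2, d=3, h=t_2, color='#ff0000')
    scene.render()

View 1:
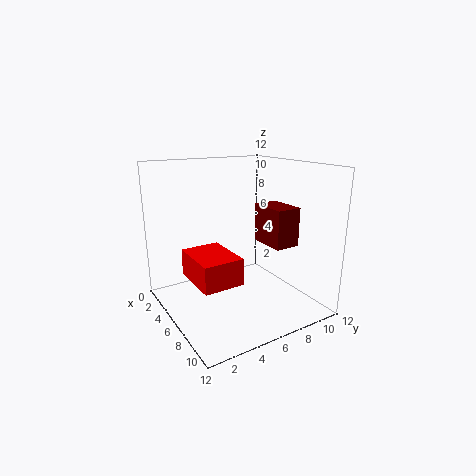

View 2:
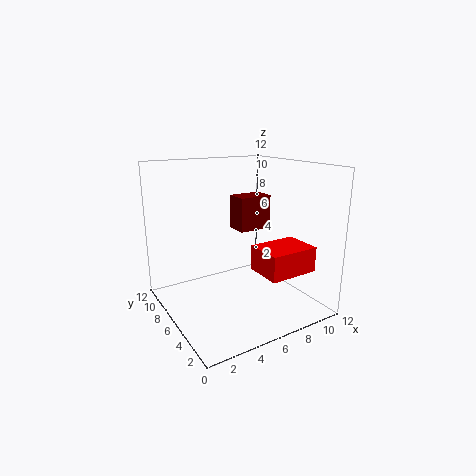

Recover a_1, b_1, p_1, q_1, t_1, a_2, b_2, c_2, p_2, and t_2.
a_1 = 7; b_1 = 7; p_1 = 3; q_1 = 2; t_1 = 3; a_2 = 6; b_2 = 1; c_2 = 4; p_2 = 4; t_2 = 2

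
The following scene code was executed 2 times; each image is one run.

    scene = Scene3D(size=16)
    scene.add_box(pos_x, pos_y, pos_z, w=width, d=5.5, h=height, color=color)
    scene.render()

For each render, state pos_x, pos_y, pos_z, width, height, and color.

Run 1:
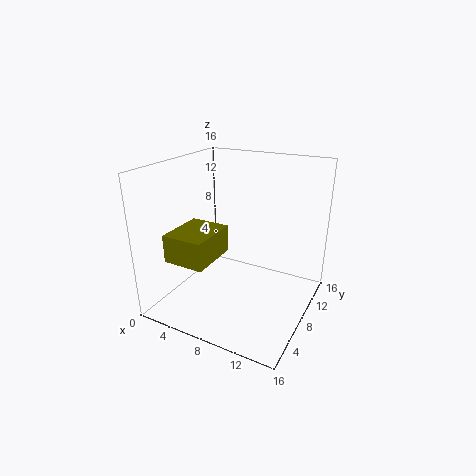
pos_x = 2.5
pos_y = 2
pos_z = 6.5
width = 4.5
height = 3
color = 'olive'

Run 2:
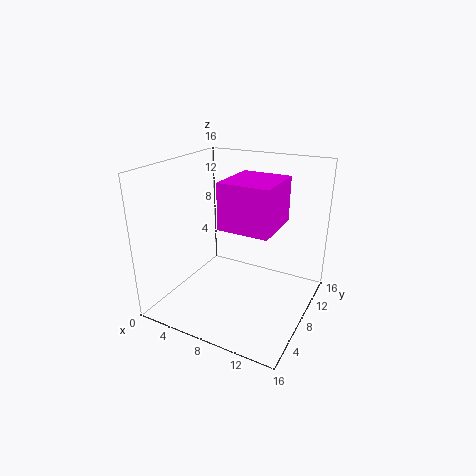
pos_x = 8.5
pos_y = 3
pos_z = 11
width = 5
height = 4.5
color = 'magenta'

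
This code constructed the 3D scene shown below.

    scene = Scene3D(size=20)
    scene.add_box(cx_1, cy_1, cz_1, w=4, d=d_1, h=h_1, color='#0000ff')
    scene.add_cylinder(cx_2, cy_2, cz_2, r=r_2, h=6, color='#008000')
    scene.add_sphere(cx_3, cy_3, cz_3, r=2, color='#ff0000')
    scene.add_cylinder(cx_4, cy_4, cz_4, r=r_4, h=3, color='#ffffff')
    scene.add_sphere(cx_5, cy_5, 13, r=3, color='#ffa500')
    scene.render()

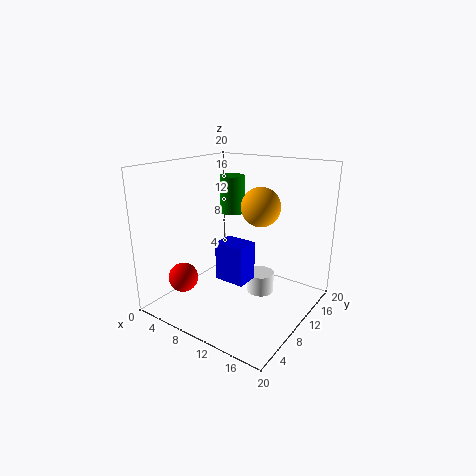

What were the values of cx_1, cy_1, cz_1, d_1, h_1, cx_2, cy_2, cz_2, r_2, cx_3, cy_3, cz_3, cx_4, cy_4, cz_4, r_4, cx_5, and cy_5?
cx_1 = 10
cy_1 = 5
cz_1 = 6
d_1 = 3
h_1 = 5
cx_2 = 4
cy_2 = 17
cz_2 = 11
r_2 = 2
cx_3 = 5
cy_3 = 4
cz_3 = 5
cx_4 = 12
cy_4 = 13
cz_4 = 1
r_4 = 2
cx_5 = 10
cy_5 = 16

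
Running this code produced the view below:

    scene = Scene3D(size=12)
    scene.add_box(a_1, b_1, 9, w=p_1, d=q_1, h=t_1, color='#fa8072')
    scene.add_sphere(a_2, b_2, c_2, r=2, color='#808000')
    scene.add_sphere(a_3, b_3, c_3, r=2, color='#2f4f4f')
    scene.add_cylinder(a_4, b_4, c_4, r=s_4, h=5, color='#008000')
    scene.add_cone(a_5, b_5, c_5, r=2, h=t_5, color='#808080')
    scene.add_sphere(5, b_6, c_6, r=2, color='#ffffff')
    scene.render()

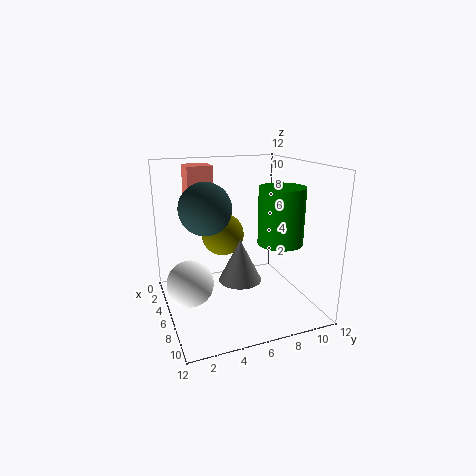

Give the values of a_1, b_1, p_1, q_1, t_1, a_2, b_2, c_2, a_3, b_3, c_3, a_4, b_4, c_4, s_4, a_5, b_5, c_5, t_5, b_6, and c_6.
a_1 = 4, b_1 = 2, p_1 = 2, q_1 = 2, t_1 = 3, a_2 = 2, b_2 = 6, c_2 = 5, a_3 = 7, b_3 = 3, c_3 = 9, a_4 = 6, b_4 = 10, c_4 = 5, s_4 = 2, a_5 = 4, b_5 = 7, c_5 = 1, t_5 = 4, b_6 = 2, c_6 = 2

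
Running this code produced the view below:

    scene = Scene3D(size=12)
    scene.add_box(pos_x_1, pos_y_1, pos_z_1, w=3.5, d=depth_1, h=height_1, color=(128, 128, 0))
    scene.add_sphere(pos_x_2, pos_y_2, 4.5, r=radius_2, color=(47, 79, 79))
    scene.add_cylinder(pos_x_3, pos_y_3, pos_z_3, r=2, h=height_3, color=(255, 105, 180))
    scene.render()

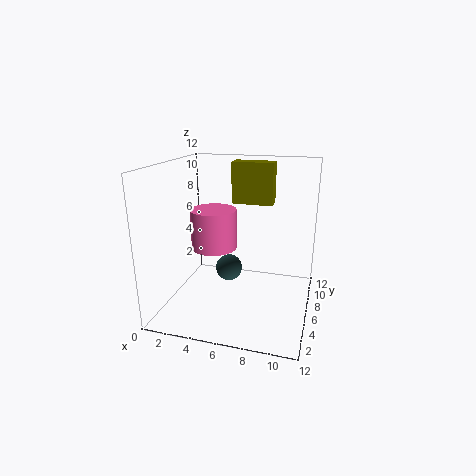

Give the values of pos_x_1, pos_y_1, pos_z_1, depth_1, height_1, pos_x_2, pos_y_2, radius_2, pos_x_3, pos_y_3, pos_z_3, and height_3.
pos_x_1 = 5
pos_y_1 = 7.5
pos_z_1 = 8.5
depth_1 = 1.5
height_1 = 3.5
pos_x_2 = 6
pos_y_2 = 3.5
radius_2 = 1
pos_x_3 = 3.5
pos_y_3 = 7
pos_z_3 = 4.5
height_3 = 3.5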